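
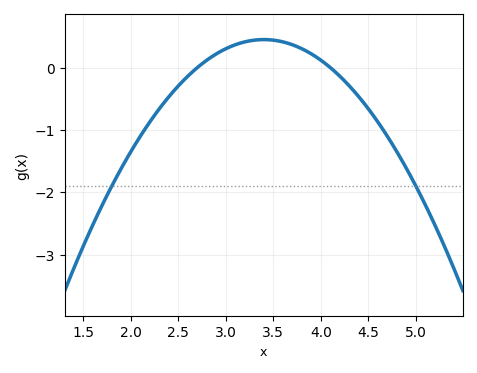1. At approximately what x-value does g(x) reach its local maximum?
3.4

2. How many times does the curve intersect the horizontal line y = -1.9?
2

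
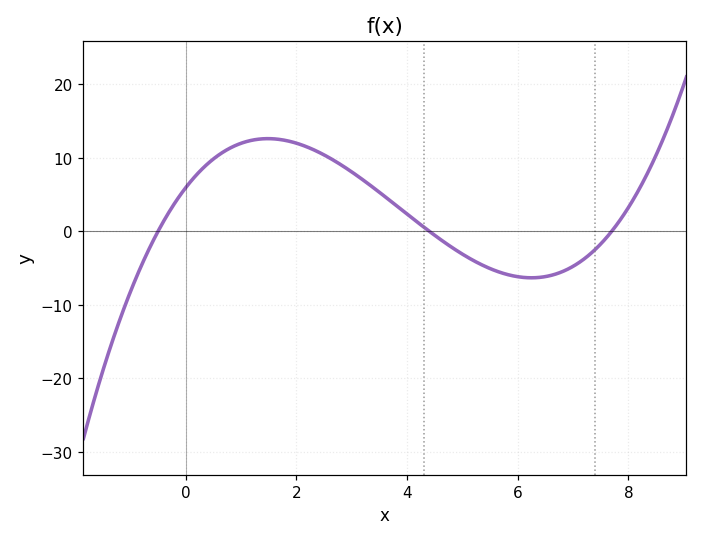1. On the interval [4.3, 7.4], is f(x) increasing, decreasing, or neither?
neither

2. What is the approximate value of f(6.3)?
-6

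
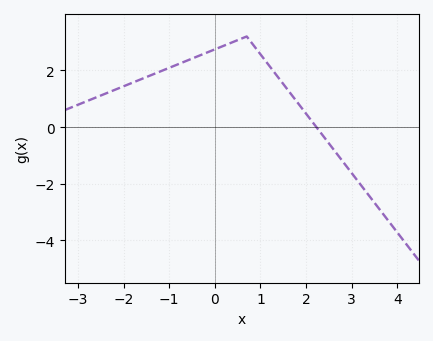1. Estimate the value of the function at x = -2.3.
1.2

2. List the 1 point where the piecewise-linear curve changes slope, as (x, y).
(0.7, 3.2)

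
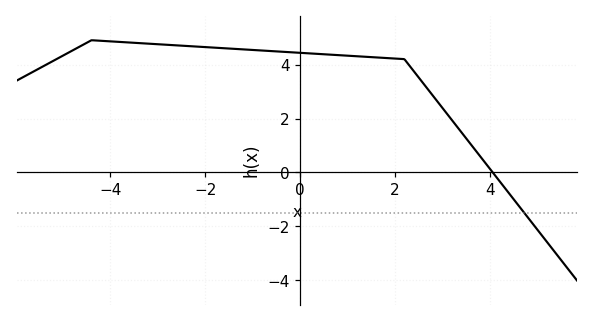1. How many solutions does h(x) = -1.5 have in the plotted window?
1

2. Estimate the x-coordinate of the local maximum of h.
-4.4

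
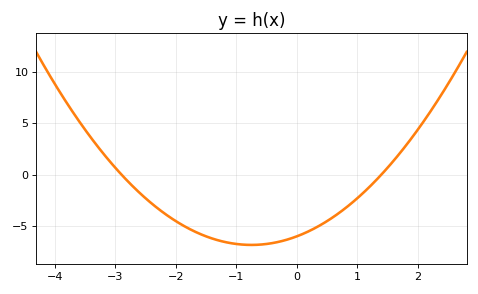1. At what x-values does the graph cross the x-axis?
-2.9, 1.4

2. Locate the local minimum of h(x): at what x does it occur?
-0.75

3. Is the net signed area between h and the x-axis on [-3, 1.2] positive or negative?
negative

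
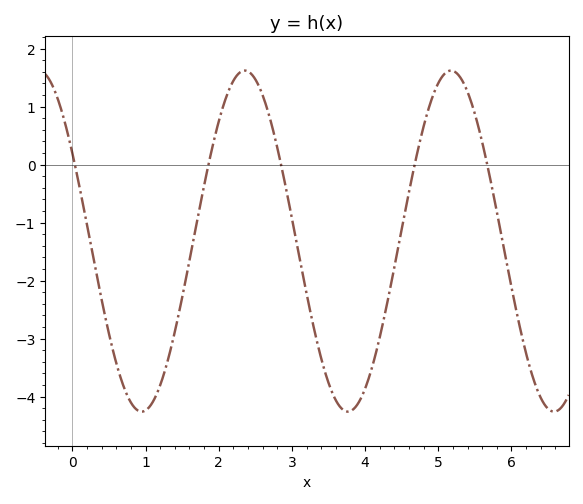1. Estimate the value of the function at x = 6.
-2.11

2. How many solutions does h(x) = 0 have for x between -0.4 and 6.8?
5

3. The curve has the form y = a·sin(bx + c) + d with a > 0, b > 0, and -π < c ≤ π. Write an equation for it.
y = 2.94sin(2.23x + 2.6) - 1.32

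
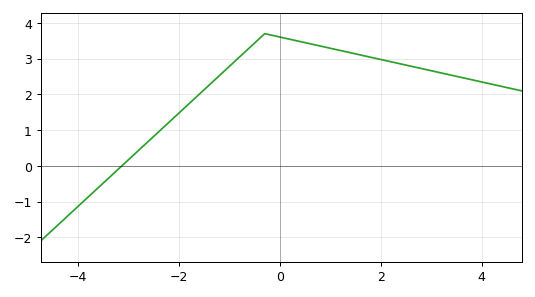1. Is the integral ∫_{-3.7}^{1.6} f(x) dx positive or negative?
positive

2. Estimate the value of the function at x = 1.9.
3.01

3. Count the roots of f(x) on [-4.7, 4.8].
1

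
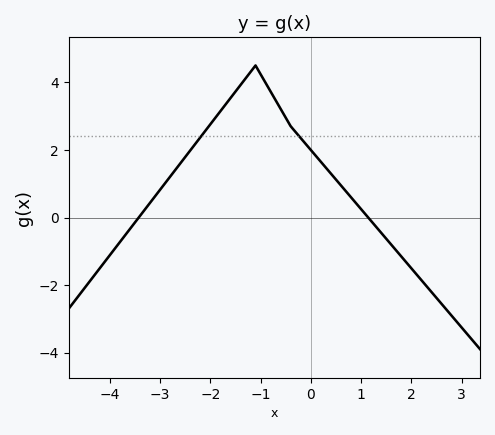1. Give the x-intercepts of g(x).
-3.42, 1.14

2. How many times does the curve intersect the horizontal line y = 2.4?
2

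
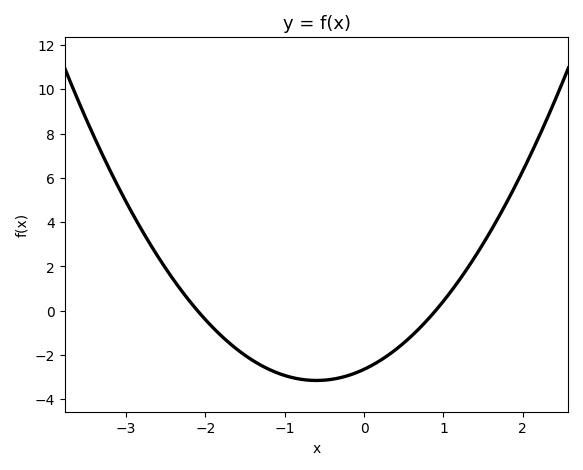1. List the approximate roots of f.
-2.1, 0.9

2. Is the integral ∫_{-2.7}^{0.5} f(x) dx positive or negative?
negative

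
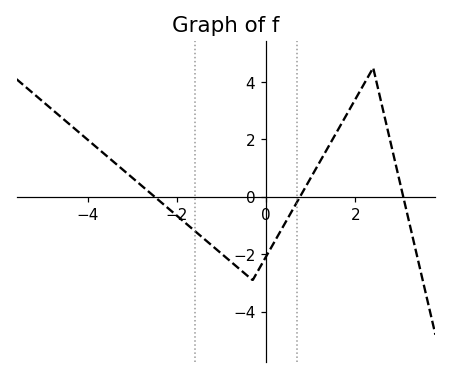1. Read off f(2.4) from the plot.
4.4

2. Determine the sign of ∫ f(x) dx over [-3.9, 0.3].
negative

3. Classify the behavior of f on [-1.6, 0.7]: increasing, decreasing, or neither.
neither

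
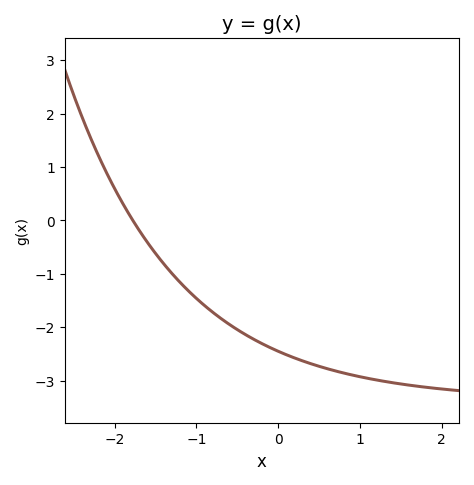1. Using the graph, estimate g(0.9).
-2.89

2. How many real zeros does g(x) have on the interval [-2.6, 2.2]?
1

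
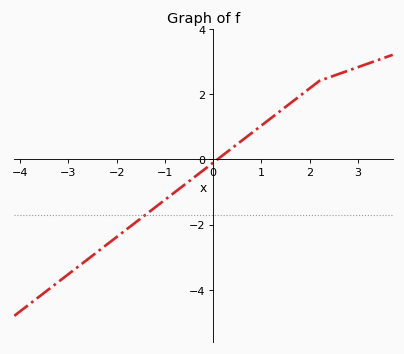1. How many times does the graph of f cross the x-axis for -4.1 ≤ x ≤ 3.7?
1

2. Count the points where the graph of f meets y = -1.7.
1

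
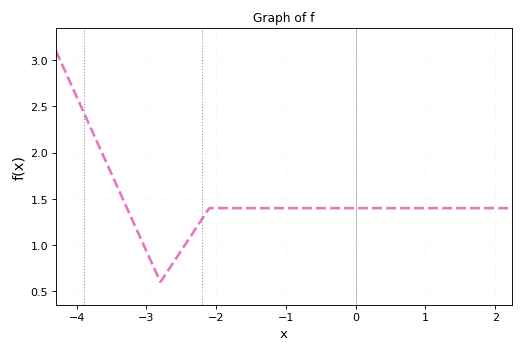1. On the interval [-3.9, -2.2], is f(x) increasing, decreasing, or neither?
neither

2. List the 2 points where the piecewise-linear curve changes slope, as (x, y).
(-2.8, 0.6); (-2.1, 1.4)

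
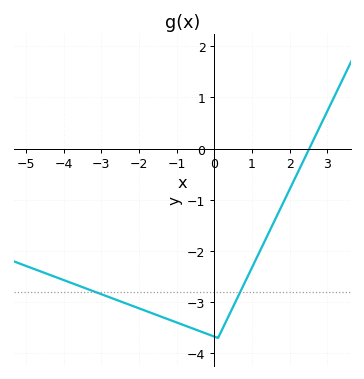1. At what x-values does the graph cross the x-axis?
2.52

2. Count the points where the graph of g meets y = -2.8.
2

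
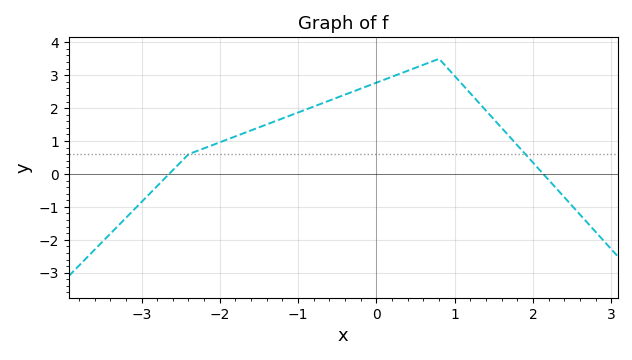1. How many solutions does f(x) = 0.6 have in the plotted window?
2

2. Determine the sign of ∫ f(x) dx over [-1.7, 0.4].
positive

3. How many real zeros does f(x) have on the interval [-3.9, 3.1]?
2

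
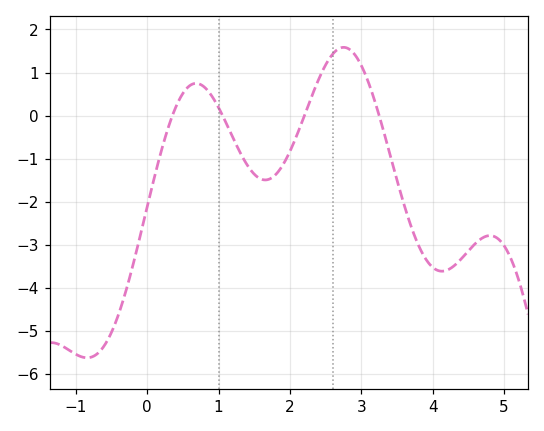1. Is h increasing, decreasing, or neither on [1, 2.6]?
neither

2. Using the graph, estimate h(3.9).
-3.32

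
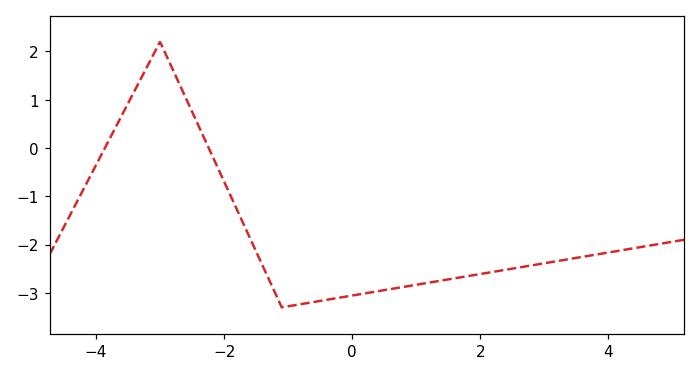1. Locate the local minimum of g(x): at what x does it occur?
-1.1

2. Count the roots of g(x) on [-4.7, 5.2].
2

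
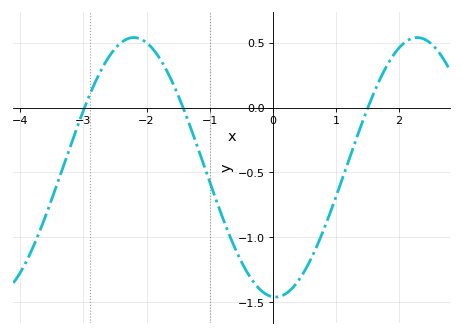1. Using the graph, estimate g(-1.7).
0.3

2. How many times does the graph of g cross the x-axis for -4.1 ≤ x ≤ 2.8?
3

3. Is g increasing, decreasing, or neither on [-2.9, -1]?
neither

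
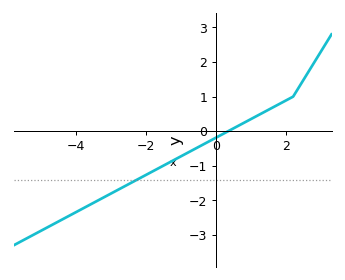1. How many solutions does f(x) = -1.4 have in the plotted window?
1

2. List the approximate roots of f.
0.4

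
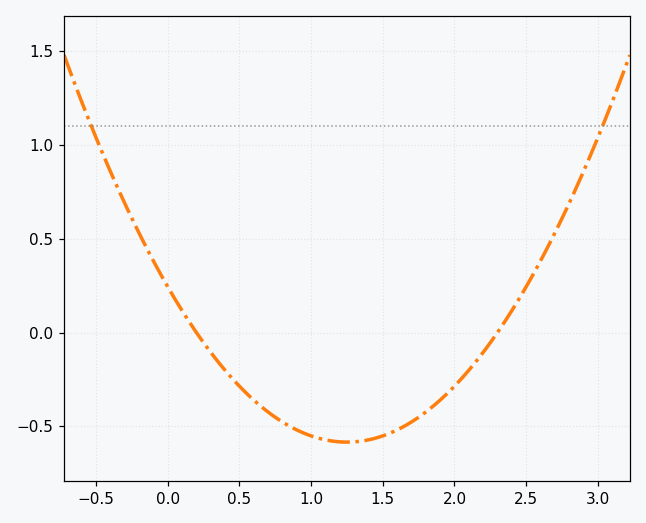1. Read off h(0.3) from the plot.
-0.1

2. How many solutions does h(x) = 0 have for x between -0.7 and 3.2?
2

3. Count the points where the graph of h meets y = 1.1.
2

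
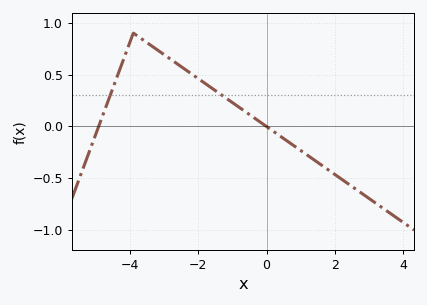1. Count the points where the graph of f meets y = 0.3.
2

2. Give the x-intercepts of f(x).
-4.91, -0.006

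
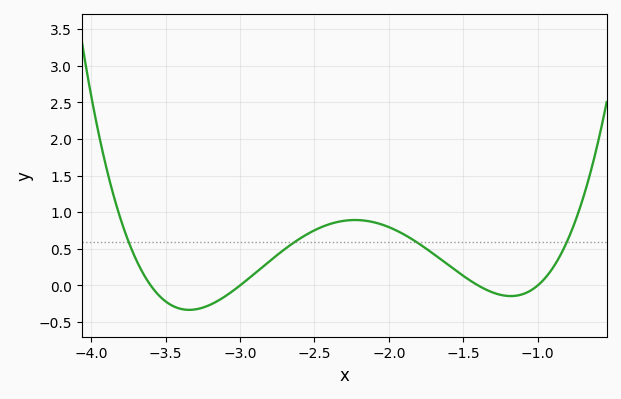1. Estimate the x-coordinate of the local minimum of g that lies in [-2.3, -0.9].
-1.18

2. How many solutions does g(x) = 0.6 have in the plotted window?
4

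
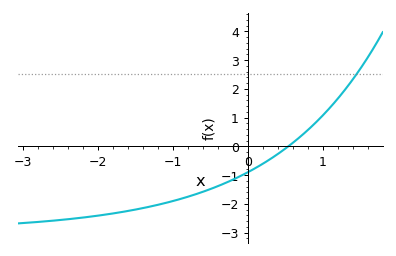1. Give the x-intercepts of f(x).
0.54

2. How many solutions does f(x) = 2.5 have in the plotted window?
1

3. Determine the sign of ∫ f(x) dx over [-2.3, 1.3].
negative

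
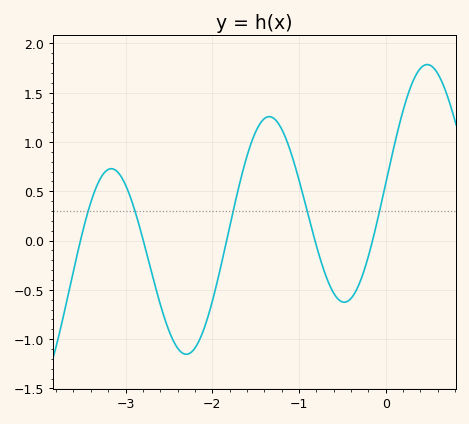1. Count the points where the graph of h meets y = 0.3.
5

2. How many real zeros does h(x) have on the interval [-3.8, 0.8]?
5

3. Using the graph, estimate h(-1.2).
1.15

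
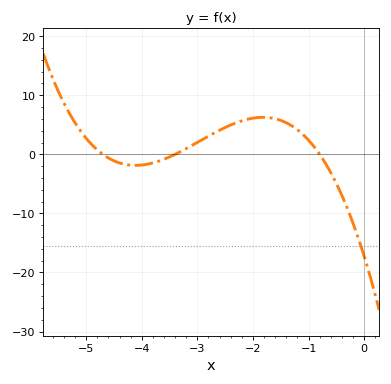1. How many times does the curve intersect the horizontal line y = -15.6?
1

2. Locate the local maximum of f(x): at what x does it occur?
-1.8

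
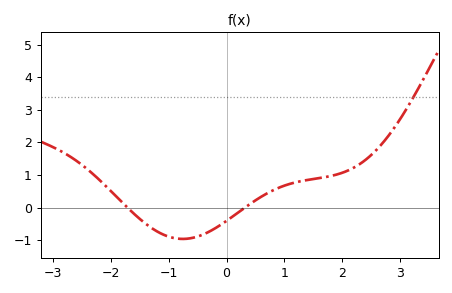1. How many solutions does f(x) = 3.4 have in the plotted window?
1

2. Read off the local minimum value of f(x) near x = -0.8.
-1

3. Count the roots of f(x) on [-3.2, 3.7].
2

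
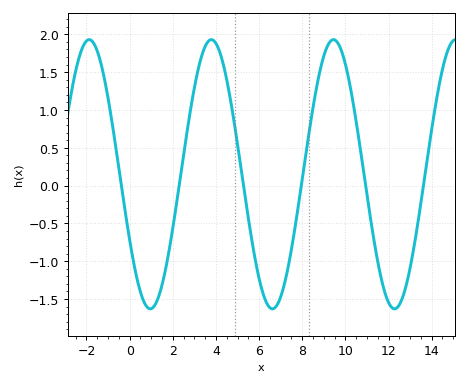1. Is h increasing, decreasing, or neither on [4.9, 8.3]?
neither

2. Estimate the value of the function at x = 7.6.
-0.671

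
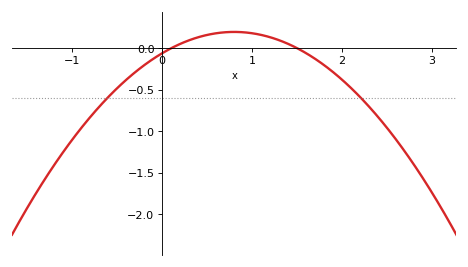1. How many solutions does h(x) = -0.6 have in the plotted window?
2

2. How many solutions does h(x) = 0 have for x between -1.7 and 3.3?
2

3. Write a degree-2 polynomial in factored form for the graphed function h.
y = -0.4(x - 0.1)(x - 1.5)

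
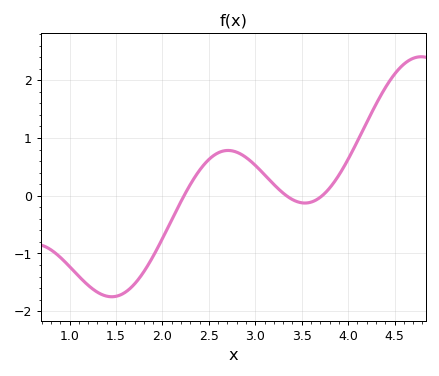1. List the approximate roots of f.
2.23, 3.34, 3.72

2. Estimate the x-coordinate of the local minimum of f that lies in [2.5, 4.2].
3.53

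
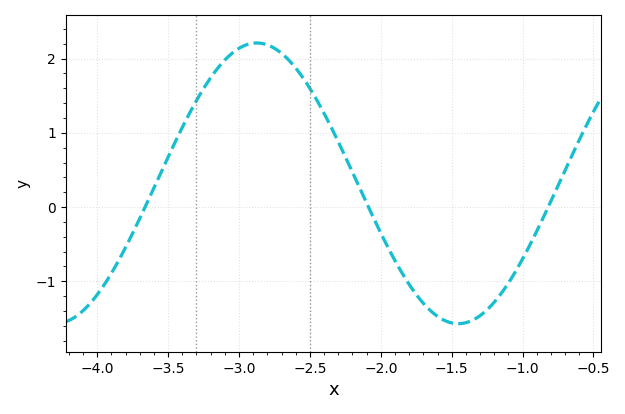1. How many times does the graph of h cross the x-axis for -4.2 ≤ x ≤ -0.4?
3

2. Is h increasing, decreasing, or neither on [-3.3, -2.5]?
neither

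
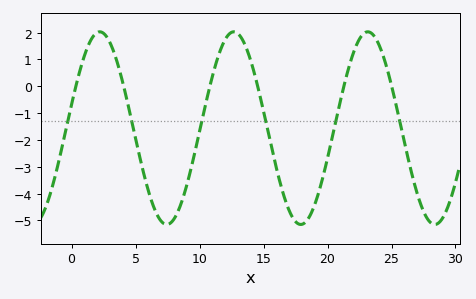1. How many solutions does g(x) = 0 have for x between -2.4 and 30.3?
6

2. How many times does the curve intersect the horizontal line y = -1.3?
6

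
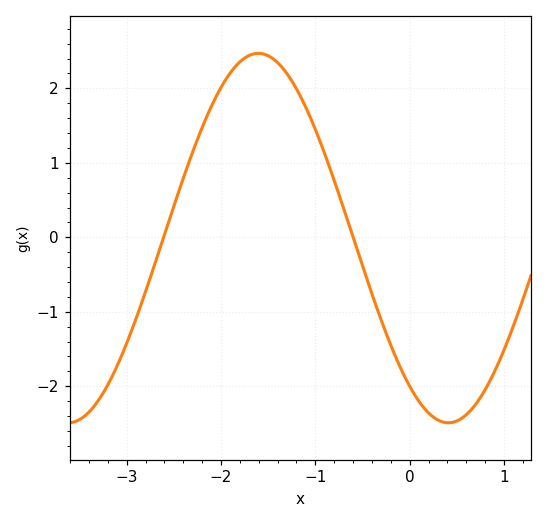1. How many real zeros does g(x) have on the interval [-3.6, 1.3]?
2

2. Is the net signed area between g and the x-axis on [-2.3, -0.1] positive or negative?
positive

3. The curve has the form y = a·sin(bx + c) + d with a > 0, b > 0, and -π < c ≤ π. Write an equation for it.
y = 2.48sin(1.6x - 2.2) - 0.01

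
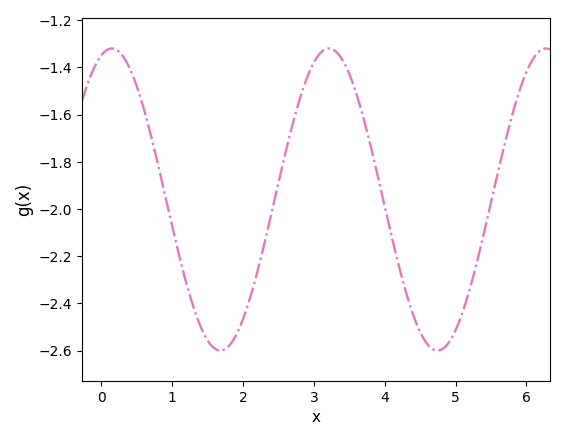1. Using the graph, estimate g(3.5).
-1.43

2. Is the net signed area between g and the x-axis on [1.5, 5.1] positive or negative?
negative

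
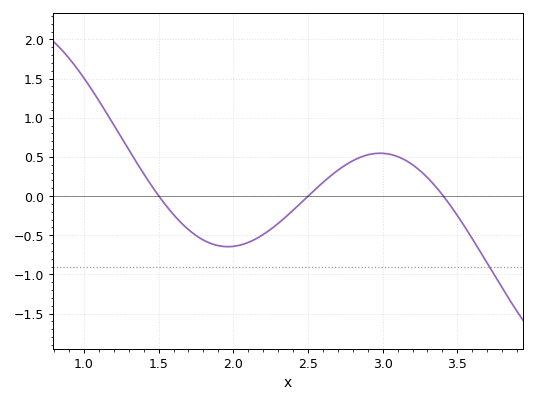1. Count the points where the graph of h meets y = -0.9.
1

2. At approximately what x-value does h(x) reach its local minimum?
1.96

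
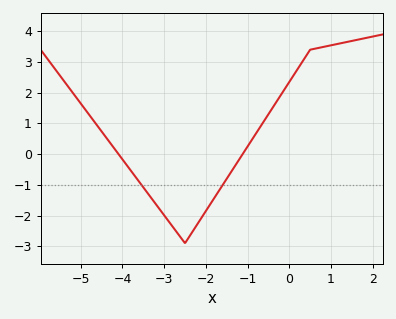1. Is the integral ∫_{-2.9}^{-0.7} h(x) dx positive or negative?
negative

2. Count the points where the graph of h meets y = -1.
2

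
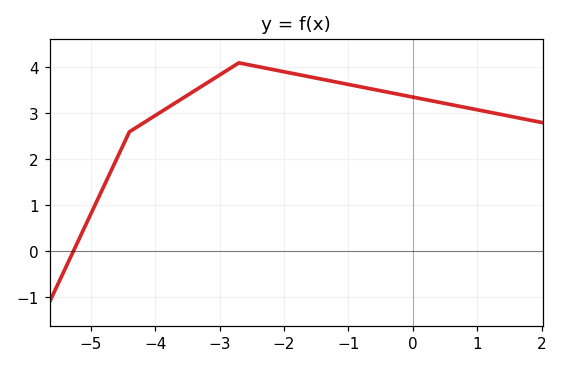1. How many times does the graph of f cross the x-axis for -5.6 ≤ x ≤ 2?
1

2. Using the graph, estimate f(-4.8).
1.4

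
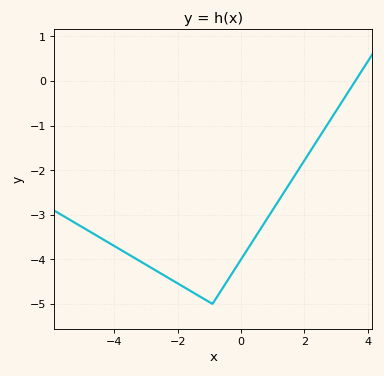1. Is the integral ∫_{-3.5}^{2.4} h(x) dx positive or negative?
negative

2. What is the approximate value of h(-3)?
-4.12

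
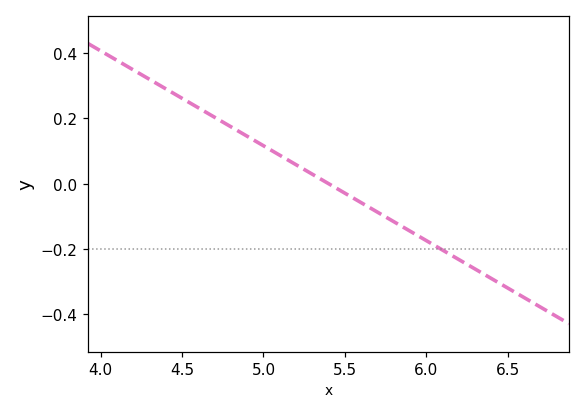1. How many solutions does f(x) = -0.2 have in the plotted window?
1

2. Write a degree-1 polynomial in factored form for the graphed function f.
y = -0.29(x - 5.4)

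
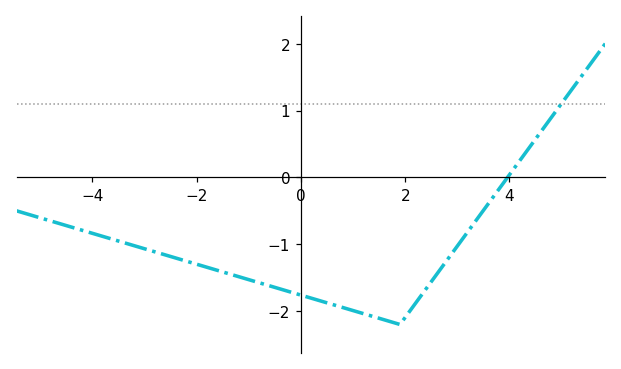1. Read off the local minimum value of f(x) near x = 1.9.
-2.2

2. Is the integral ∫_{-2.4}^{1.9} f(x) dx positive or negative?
negative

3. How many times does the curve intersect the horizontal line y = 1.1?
1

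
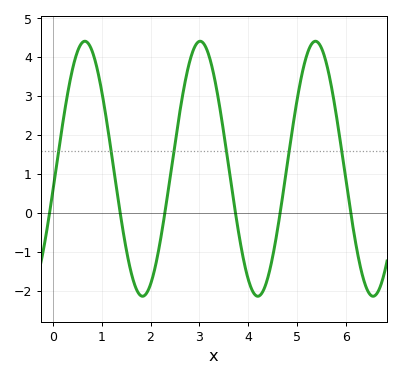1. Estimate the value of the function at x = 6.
0.875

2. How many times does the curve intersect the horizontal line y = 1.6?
6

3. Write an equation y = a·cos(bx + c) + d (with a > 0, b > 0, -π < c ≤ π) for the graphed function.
y = 3.27cos(2.66x - 1.74) + 1.14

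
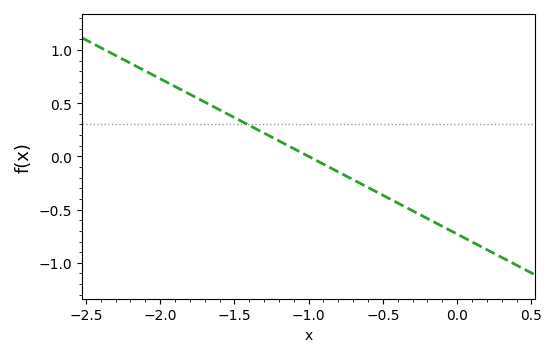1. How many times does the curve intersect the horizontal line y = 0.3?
1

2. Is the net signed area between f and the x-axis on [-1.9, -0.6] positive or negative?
positive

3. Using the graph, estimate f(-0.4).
-0.45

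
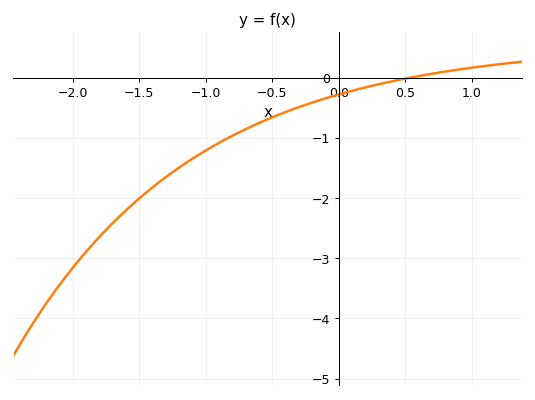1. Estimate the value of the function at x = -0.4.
-0.6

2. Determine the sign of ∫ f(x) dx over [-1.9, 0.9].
negative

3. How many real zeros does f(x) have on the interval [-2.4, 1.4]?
1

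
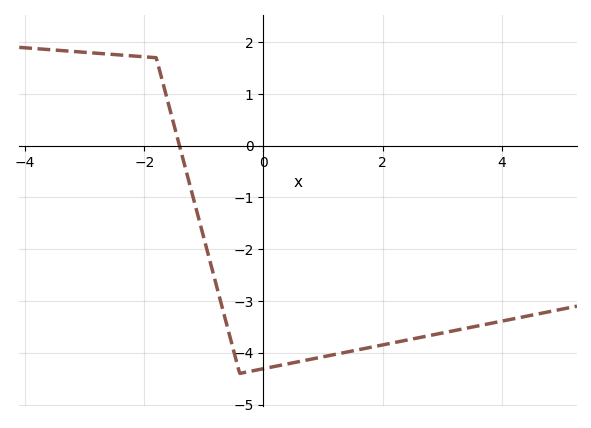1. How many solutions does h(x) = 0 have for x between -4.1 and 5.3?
1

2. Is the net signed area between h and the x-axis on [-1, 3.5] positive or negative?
negative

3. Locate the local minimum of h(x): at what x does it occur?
-0.4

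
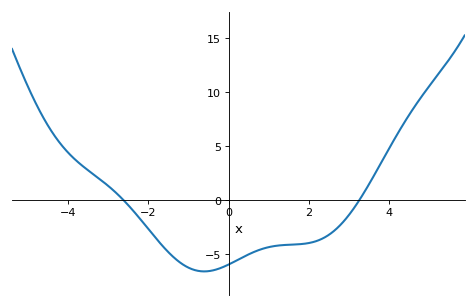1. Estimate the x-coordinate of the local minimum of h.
-0.6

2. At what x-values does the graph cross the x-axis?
-2.6, 3.2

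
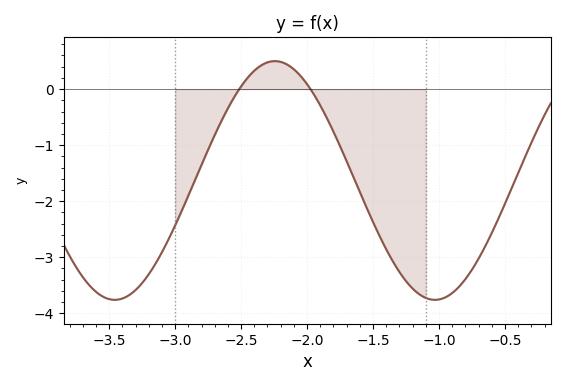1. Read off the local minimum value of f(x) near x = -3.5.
-3.8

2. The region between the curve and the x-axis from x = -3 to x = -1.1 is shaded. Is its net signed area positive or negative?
negative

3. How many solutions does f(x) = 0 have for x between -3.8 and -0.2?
2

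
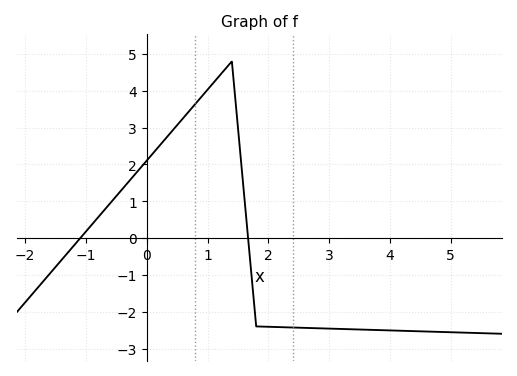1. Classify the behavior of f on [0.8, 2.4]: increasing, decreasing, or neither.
neither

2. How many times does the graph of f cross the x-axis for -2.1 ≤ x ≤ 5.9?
2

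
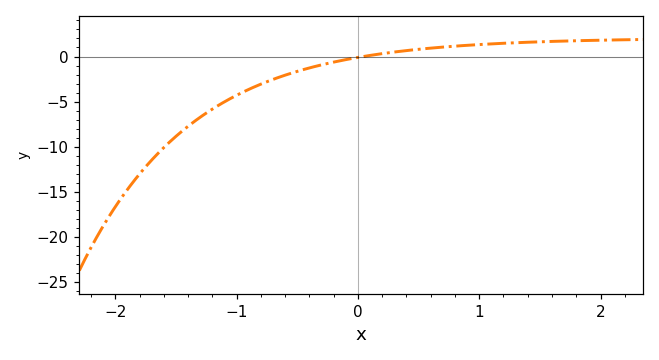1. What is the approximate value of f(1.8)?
2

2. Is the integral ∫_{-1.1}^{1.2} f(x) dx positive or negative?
negative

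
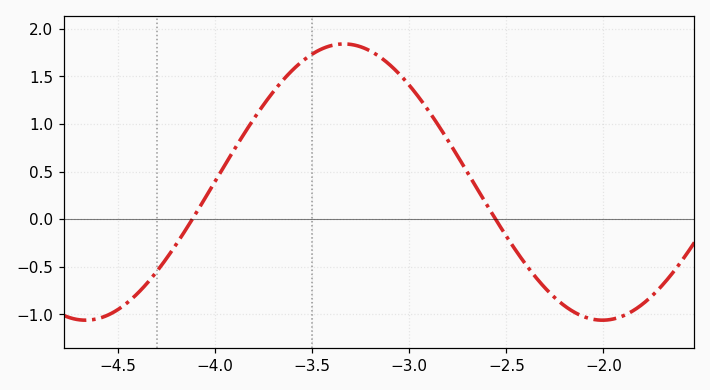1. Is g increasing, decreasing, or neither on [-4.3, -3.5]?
increasing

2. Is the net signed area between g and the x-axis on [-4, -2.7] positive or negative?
positive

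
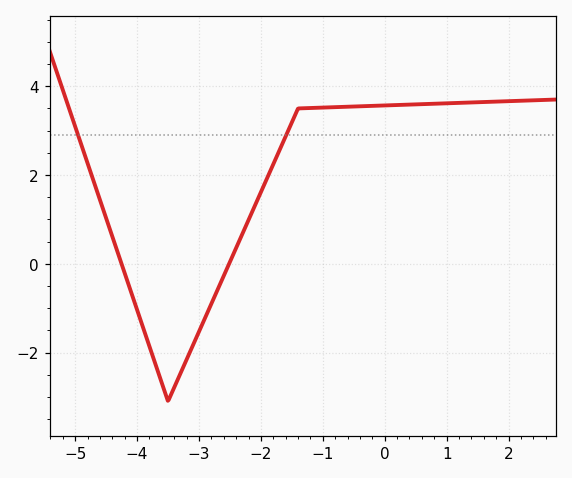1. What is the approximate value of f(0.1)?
3.6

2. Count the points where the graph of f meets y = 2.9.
2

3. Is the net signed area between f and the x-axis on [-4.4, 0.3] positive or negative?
positive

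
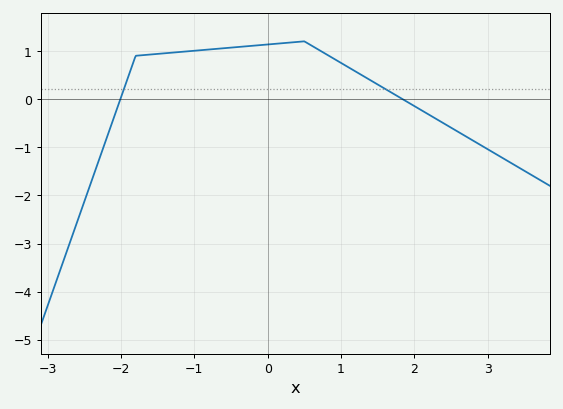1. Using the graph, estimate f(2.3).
-0.414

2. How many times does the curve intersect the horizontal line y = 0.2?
2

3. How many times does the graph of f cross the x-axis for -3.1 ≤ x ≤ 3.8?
2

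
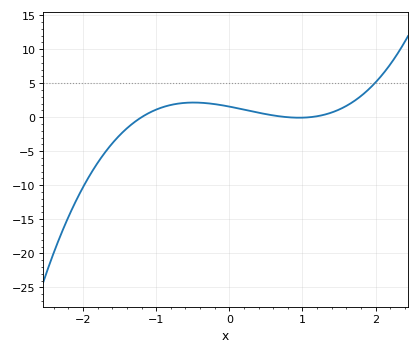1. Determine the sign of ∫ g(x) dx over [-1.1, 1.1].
positive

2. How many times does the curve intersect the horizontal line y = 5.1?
1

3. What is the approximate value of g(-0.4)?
2.13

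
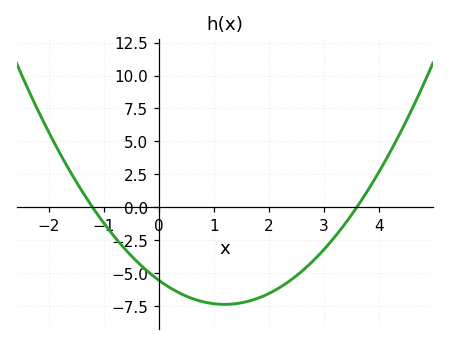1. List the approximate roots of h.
-1.2, 3.6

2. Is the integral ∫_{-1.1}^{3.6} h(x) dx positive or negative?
negative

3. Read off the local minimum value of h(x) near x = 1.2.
-7.5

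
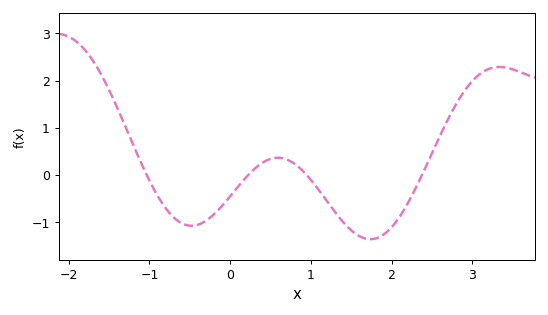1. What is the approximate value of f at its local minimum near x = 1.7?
-1.36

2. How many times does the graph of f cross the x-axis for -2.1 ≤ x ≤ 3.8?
4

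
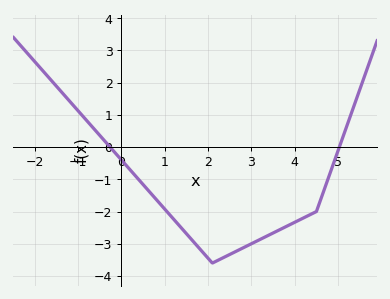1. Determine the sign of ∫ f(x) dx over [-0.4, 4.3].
negative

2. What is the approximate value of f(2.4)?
-3.4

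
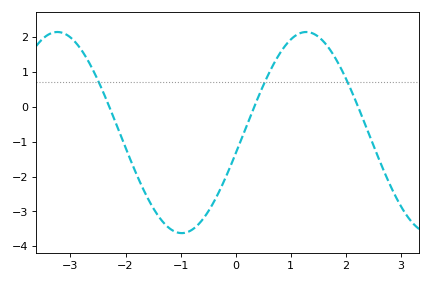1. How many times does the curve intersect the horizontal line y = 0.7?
3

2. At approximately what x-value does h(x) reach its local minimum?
-0.979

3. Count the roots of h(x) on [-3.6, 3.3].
3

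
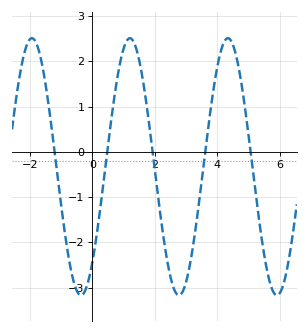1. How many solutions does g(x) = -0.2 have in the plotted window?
5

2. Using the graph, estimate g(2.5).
-2.76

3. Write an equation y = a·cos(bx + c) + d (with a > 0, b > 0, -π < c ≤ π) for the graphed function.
y = 2.84cos(2x - 2.4) - 0.33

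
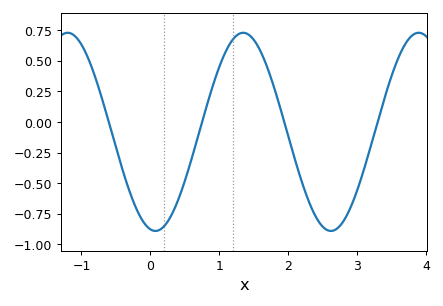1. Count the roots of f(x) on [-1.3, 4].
4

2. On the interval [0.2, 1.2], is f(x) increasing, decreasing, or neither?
increasing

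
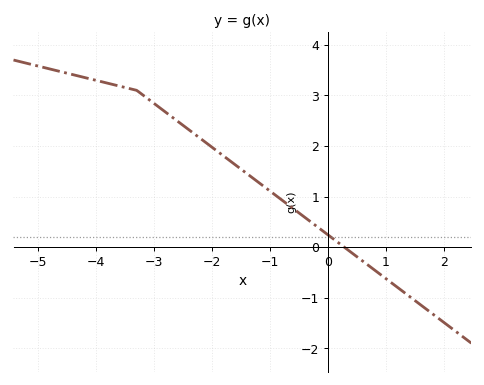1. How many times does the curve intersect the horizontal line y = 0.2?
1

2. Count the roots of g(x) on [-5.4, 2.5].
1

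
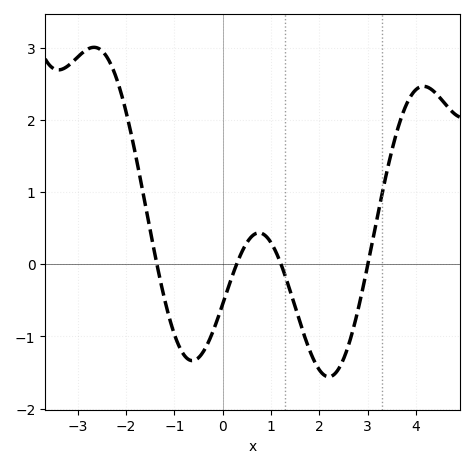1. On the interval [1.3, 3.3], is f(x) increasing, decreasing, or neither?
neither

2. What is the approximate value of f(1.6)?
-0.8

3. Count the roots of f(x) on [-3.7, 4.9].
4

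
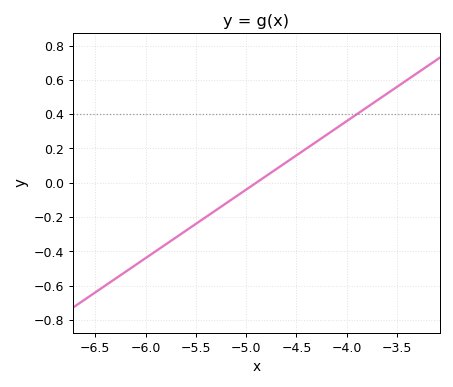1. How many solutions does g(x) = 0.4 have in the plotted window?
1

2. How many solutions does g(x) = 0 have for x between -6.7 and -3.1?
1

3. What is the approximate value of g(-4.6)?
0.12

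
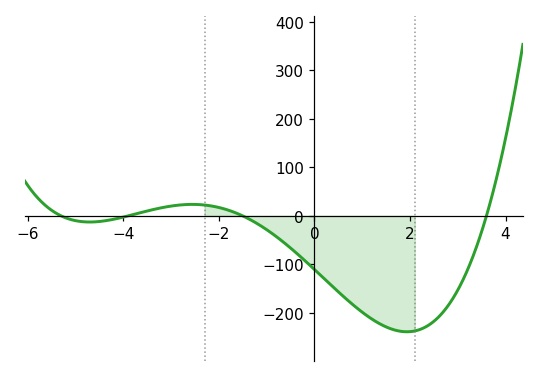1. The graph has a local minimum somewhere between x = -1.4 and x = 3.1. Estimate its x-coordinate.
2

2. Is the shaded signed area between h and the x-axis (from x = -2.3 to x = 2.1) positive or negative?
negative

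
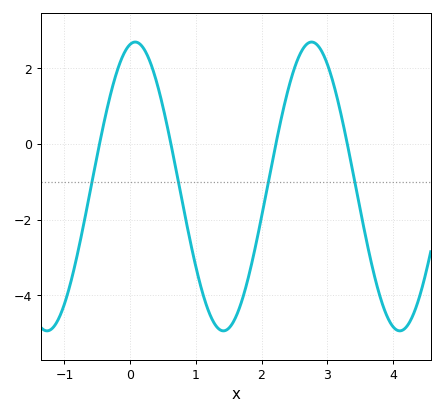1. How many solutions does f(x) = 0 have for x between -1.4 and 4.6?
4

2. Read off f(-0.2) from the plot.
2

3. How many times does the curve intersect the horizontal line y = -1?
4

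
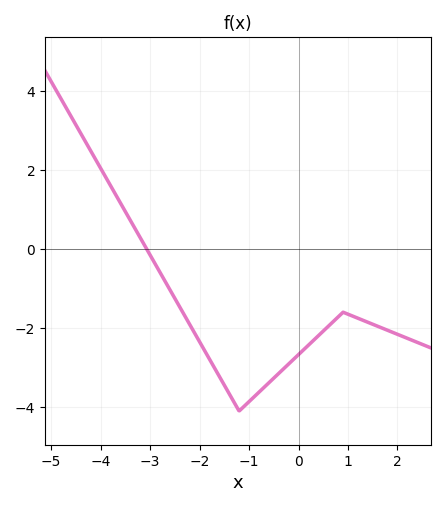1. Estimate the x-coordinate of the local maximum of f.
0.902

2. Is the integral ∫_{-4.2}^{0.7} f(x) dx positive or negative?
negative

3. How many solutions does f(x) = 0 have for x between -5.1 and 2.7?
1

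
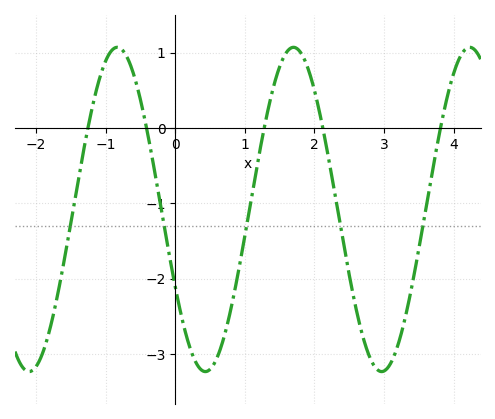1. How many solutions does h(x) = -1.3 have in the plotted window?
5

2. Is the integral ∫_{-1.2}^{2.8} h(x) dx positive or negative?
negative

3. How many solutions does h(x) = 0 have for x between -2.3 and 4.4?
5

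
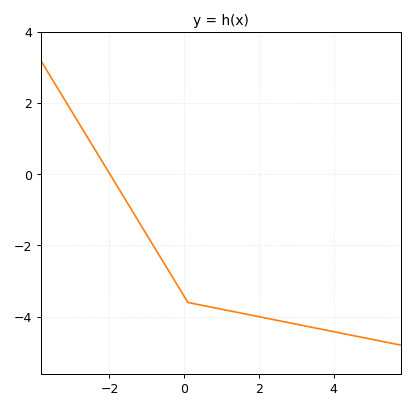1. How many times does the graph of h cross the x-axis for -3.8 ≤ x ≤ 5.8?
1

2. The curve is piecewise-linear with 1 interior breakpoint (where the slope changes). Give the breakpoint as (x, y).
(0.1, -3.6)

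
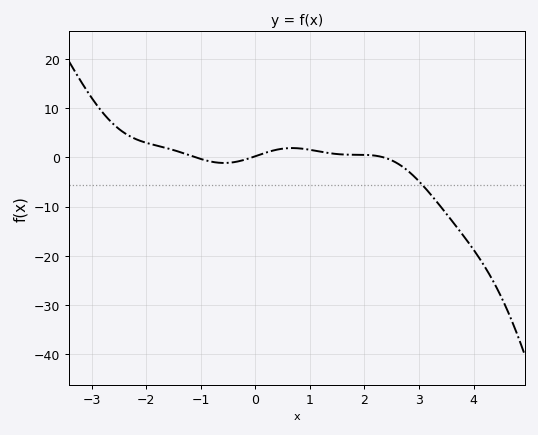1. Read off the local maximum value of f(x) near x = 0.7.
1.91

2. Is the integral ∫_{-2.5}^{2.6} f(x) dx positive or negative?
positive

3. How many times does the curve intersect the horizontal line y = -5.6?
1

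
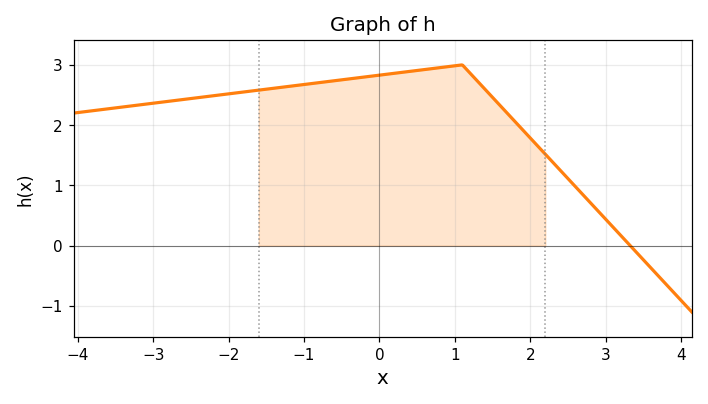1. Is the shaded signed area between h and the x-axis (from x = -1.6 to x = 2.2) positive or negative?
positive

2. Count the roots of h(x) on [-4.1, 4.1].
1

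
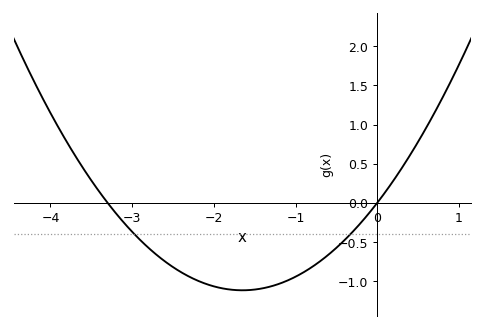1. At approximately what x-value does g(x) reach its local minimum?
-1.6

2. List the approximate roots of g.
-3.3, 0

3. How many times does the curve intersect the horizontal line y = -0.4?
2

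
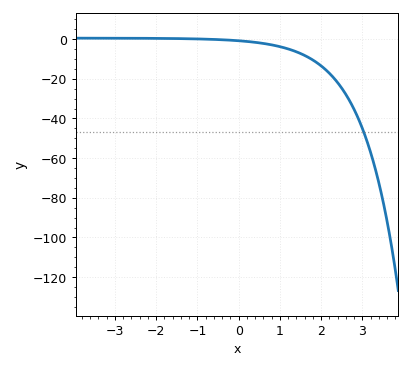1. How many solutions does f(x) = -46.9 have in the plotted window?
1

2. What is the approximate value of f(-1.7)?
0.352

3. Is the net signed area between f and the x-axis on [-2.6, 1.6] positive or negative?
negative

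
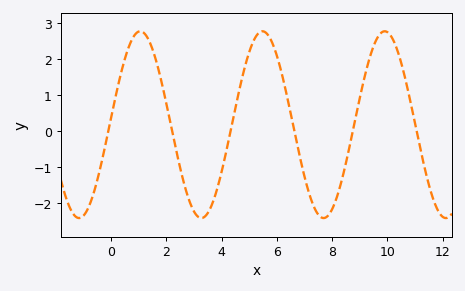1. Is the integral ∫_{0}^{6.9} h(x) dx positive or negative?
positive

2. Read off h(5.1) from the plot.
2.41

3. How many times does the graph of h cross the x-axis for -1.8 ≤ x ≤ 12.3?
6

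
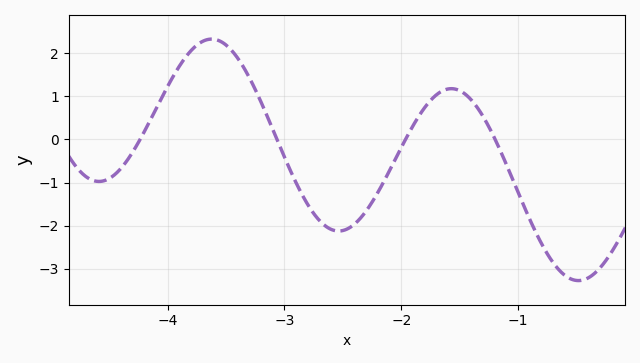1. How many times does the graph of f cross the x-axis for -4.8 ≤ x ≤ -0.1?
4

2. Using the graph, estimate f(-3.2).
0.861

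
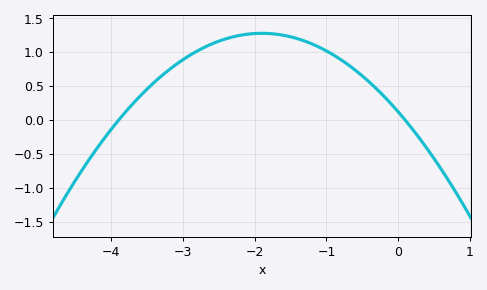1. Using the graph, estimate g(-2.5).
1.16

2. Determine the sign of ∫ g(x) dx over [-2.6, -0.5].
positive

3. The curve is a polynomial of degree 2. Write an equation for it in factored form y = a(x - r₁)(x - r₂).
y = -0.32(x + 3.9)(x - 0.1)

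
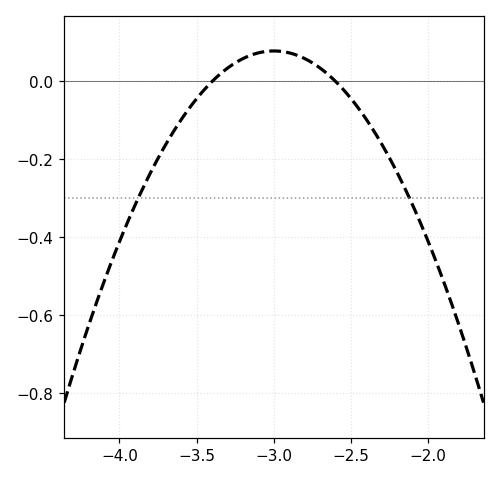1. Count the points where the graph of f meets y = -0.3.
2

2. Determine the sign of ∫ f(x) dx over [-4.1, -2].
negative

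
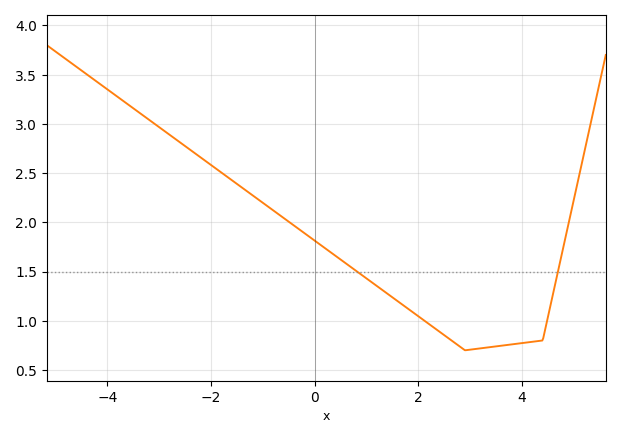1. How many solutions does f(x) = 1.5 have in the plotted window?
2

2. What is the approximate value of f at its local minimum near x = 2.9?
0.7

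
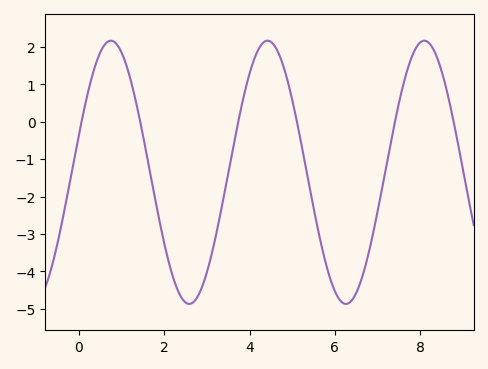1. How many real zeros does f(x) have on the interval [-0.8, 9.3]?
6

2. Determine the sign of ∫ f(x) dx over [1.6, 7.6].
negative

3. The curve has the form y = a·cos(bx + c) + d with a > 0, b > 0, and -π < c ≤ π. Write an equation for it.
y = 3.52cos(1.7x - 1.3) - 1.35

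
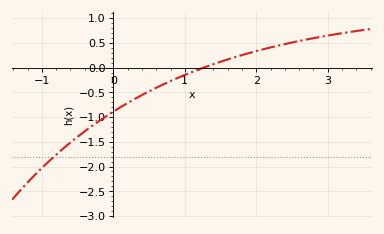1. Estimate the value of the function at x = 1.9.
0.3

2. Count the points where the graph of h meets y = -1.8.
1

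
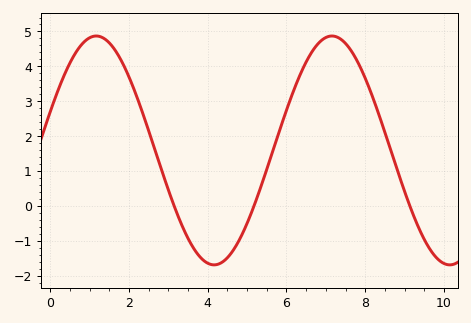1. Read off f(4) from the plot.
-1.6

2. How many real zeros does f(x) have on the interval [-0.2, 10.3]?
3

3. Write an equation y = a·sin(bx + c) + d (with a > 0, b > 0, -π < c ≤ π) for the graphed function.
y = 3.28sin(1.1x + 0.34) + 1.59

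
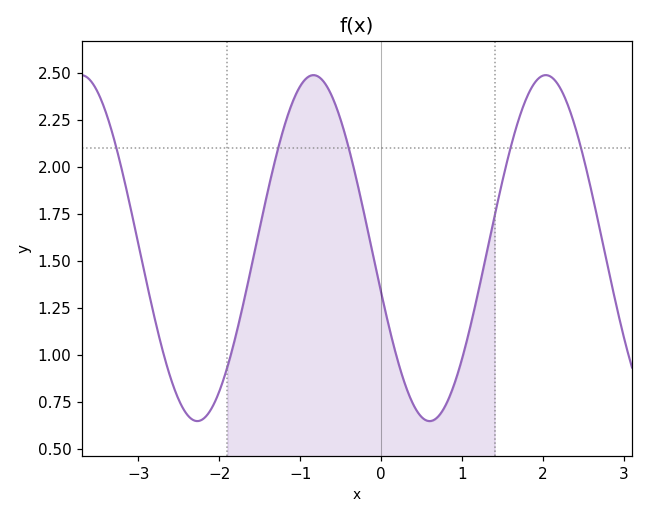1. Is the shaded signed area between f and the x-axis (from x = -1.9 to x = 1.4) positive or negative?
positive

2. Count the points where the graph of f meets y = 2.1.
5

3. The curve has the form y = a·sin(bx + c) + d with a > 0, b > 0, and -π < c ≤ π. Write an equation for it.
y = 0.92sin(2.2x - 2.9) + 1.57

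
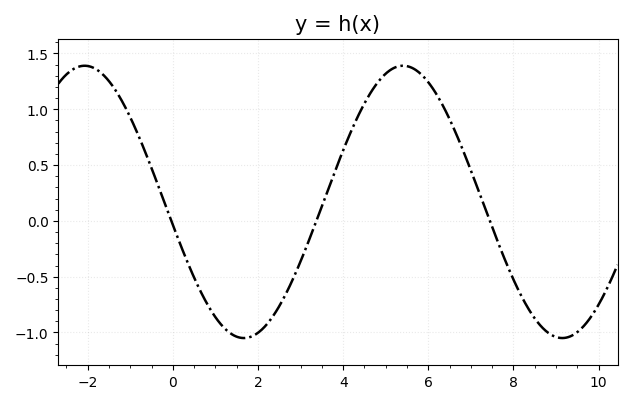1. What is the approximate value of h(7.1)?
0.35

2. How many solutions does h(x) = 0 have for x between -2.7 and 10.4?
3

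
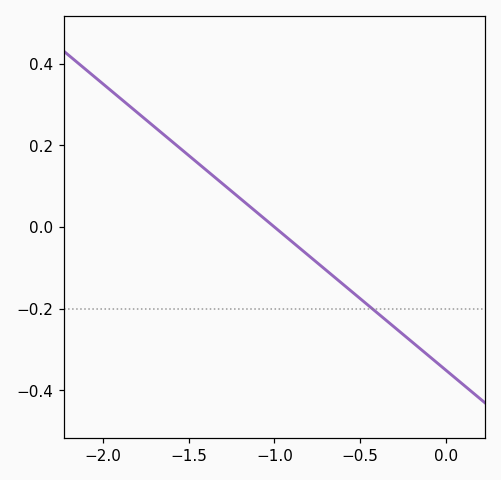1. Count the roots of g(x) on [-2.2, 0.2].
1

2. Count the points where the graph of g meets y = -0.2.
1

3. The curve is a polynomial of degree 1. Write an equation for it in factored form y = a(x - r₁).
y = -0.35(x + 1)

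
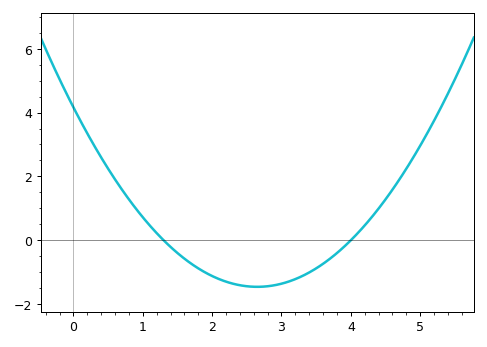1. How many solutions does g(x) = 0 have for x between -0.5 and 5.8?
2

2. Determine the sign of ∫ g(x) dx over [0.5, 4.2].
negative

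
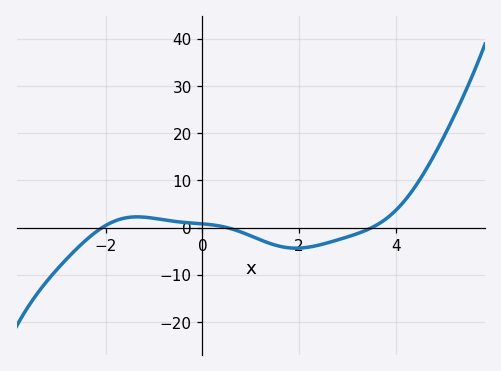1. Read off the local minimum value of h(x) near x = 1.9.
-4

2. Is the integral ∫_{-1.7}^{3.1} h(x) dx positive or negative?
negative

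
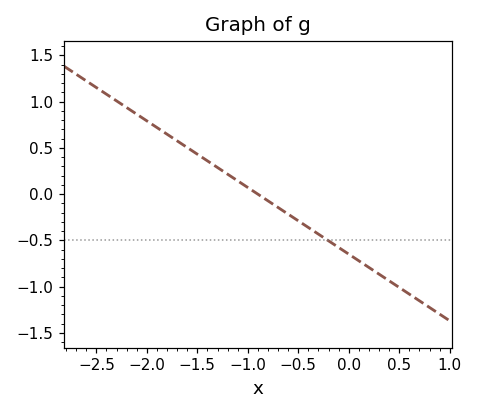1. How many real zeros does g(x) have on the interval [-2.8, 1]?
1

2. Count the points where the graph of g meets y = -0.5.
1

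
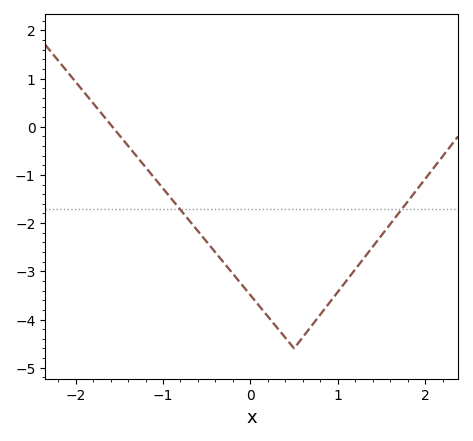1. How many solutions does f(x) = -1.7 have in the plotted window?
2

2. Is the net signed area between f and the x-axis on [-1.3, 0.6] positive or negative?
negative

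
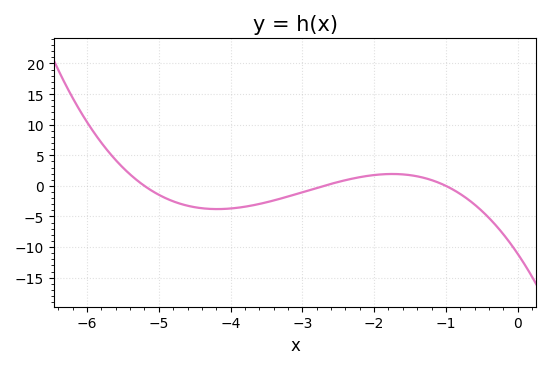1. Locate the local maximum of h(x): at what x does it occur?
-1.7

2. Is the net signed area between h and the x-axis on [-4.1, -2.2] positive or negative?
negative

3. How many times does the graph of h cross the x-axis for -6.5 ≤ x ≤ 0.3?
3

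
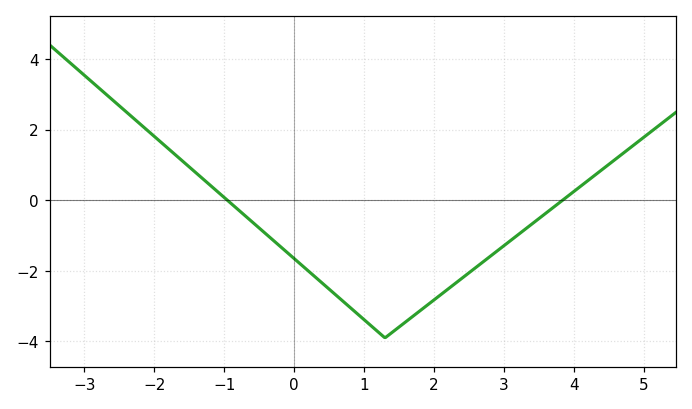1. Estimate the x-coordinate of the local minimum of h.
1.3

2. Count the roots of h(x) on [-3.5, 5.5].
2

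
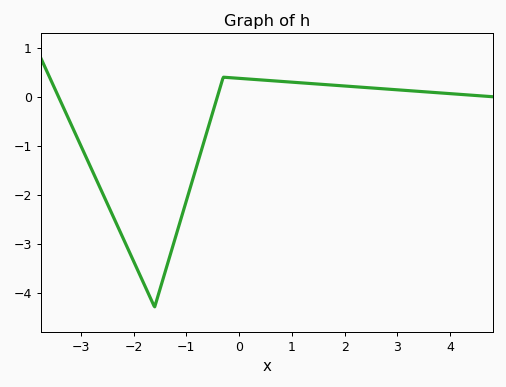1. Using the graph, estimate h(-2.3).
-2.65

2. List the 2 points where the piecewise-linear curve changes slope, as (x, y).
(-1.6, -4.3); (-0.3, 0.4)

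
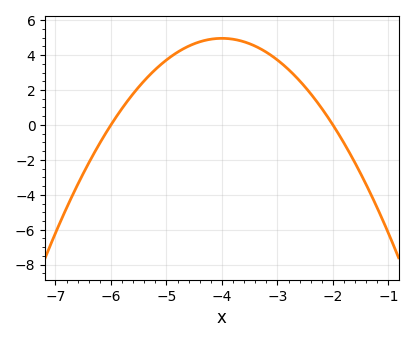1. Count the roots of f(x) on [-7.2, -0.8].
2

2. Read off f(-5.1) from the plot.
3.46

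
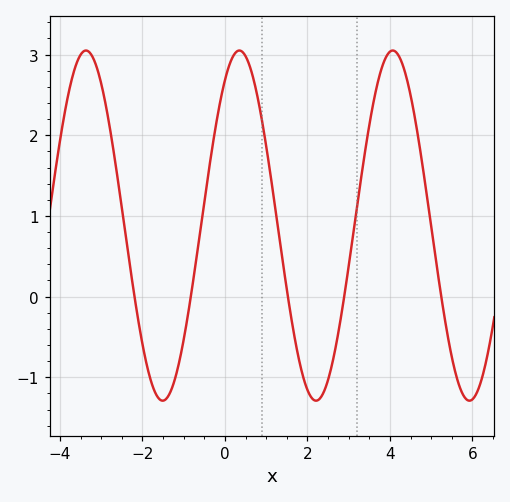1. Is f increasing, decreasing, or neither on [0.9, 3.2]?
neither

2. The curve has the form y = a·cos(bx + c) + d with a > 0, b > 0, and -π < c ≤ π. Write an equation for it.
y = 2.17cos(1.69x - 0.592) + 0.88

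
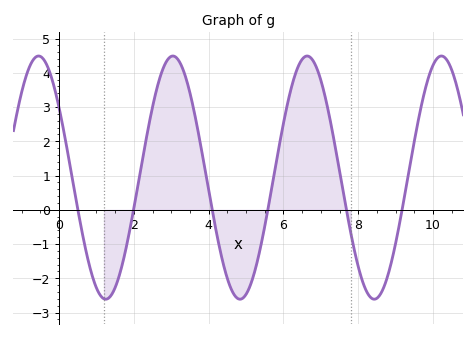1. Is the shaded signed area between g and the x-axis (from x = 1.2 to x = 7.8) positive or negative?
positive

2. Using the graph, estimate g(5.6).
0.1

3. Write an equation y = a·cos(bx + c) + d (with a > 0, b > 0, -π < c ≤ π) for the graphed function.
y = 3.55cos(1.8x + 0.96) + 0.94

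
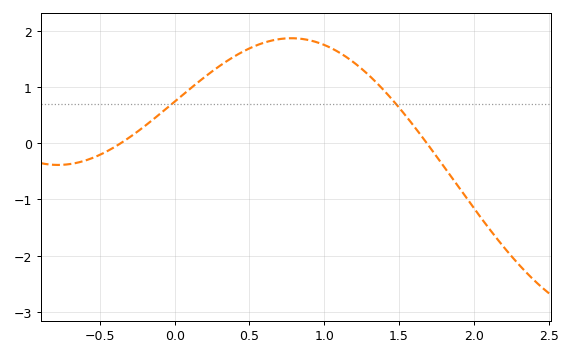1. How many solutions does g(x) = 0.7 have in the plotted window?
2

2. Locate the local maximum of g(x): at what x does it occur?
0.78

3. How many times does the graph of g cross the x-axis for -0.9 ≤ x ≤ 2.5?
2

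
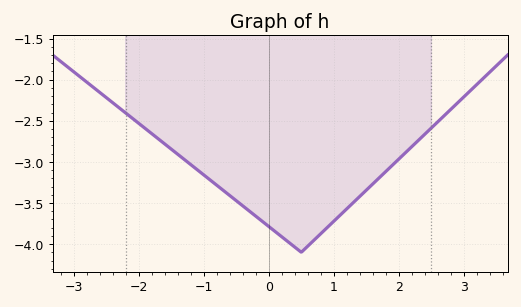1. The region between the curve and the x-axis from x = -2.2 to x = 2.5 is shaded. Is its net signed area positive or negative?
negative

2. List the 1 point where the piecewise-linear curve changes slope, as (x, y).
(0.5, -4.1)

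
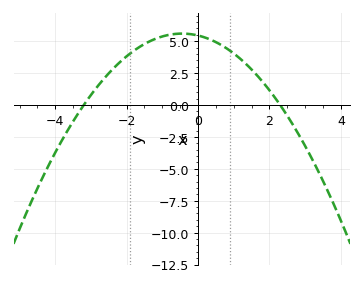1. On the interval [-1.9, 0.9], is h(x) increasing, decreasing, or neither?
neither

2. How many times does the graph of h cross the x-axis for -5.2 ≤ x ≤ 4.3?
2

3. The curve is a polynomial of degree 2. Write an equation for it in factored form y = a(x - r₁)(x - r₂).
y = -0.74(x + 3.2)(x - 2.3)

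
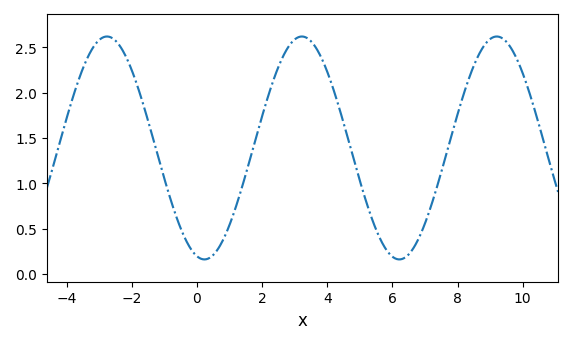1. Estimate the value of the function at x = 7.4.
1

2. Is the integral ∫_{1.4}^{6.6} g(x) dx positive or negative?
positive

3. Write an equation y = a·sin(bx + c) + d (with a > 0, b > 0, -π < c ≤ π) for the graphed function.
y = 1.23sin(1.1x - 1.8) + 1.39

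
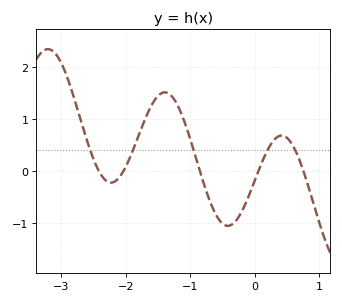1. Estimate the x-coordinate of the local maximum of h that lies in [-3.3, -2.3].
-3.21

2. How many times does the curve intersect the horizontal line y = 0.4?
5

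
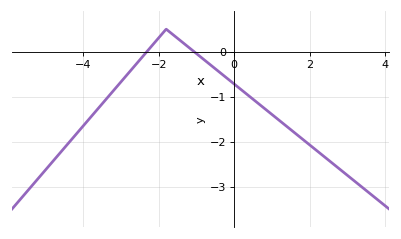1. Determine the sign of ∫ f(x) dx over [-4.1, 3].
negative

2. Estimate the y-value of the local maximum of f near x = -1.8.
0.498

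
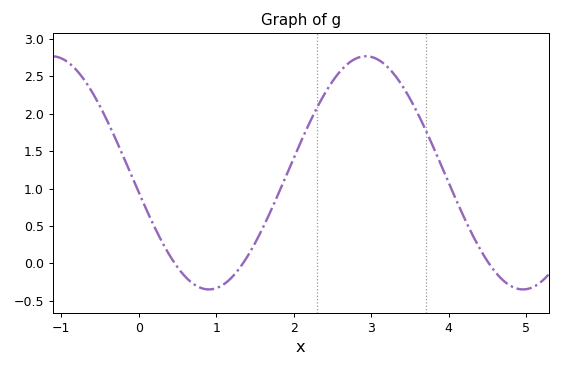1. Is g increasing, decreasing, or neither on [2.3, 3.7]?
neither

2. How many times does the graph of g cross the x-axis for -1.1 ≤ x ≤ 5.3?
3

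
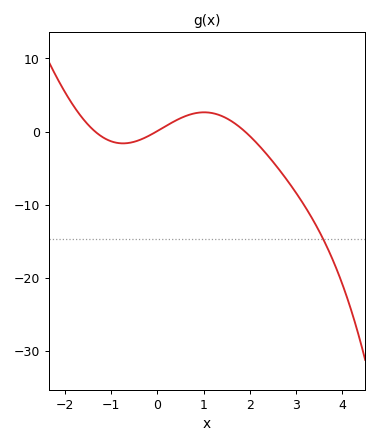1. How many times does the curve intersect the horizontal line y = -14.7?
1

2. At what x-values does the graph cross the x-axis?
-1.3, 0, 1.9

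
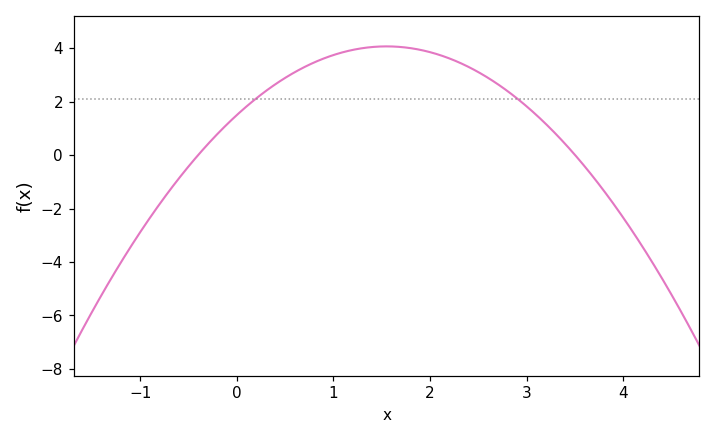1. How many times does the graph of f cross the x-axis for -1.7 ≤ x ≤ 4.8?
2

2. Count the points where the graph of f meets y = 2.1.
2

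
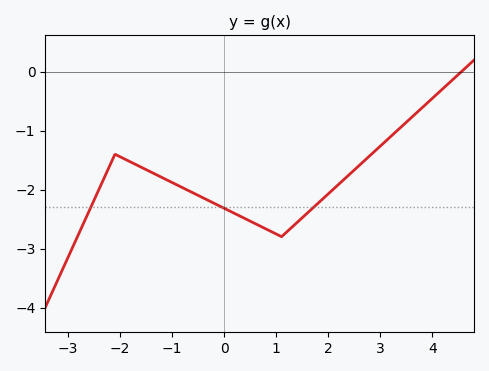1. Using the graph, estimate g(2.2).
-1.91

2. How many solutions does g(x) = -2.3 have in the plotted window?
3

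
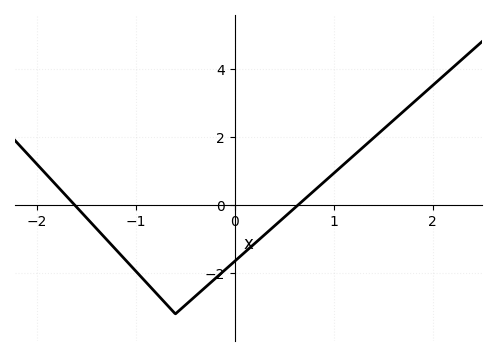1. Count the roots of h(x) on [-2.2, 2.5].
2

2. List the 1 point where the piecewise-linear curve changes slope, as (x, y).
(-0.6, -3.2)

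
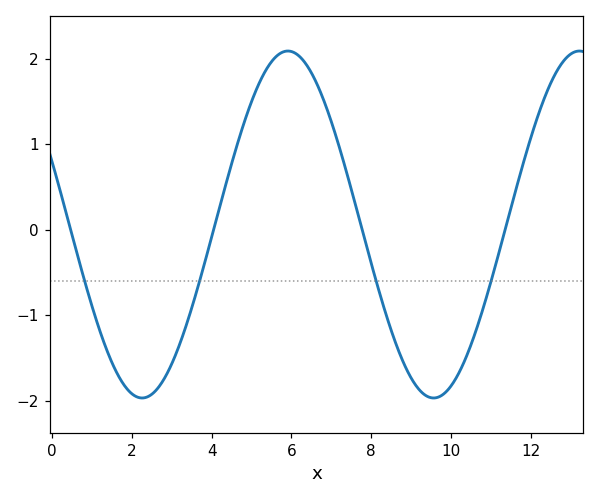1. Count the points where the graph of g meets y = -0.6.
4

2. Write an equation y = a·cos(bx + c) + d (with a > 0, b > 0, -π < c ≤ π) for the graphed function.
y = 2.03cos(0.86x + 1.2) + 0.06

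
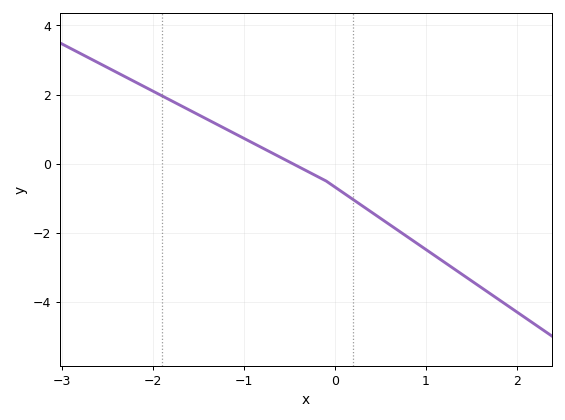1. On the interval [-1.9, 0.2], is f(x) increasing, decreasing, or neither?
decreasing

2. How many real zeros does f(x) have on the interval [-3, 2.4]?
1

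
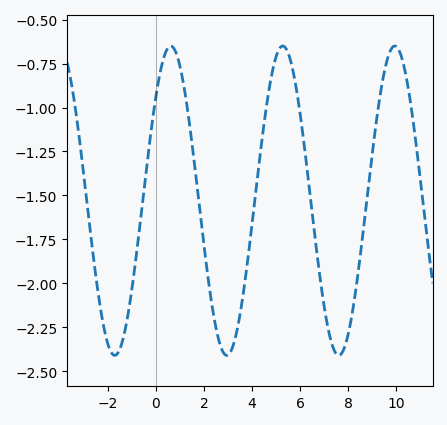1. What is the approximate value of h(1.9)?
-1.65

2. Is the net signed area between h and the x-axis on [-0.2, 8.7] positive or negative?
negative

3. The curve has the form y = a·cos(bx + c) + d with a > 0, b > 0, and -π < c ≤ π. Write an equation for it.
y = 0.88cos(1.4x - 0.84) - 1.53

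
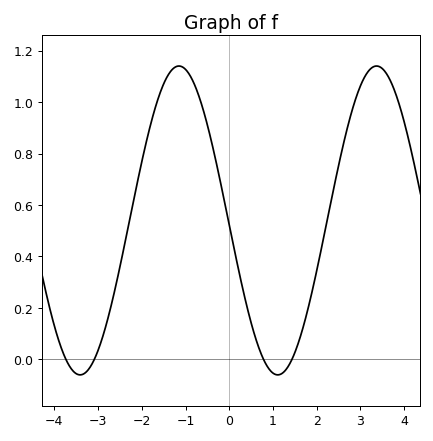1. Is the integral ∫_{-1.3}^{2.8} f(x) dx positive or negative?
positive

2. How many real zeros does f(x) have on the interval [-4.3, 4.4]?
4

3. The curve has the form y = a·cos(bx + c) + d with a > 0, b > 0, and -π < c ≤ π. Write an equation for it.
y = 0.6cos(1.39x + 1.6) + 0.54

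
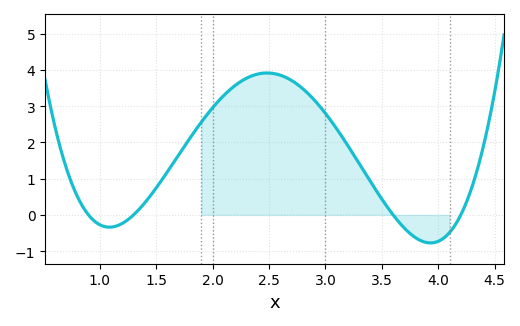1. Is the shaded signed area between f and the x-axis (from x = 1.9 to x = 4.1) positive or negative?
positive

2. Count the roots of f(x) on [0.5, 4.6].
4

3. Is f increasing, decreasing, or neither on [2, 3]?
neither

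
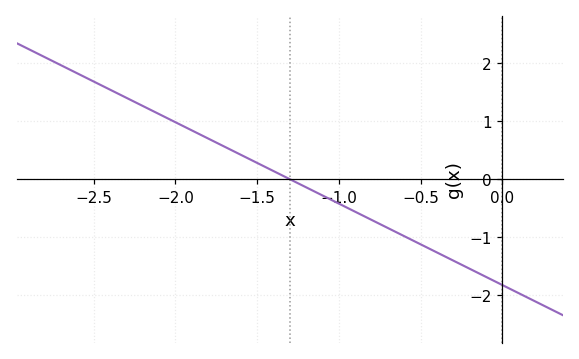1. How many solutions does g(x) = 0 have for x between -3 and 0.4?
1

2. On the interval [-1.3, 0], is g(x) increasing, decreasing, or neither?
decreasing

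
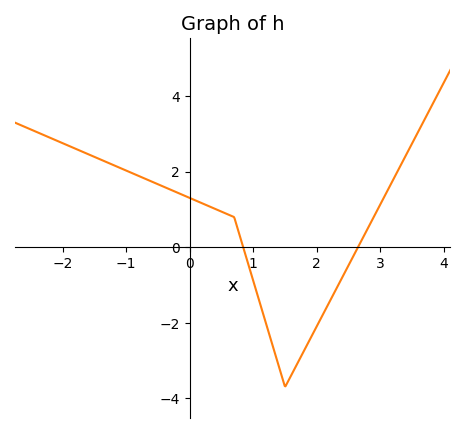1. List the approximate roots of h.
0.842, 2.65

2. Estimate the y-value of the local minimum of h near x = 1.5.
-3.7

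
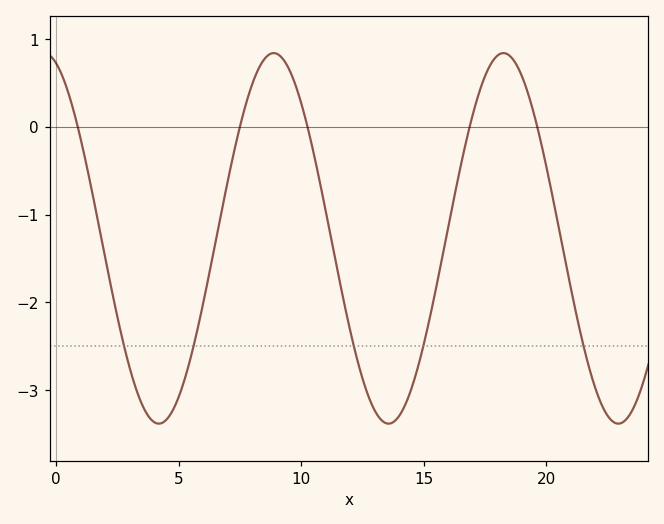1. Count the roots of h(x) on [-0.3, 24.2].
5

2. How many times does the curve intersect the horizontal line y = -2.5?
5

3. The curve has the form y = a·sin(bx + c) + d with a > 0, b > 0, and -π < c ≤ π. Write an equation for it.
y = 2.11sin(0.67x + 1.9) - 1.27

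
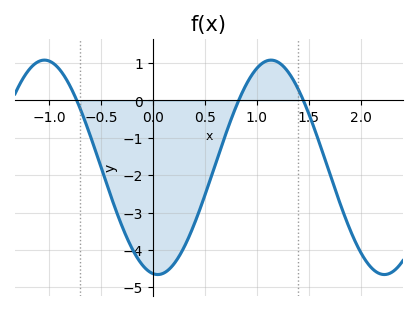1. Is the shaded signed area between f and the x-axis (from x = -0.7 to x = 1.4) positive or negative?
negative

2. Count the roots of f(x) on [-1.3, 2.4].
3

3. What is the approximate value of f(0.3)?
-3.9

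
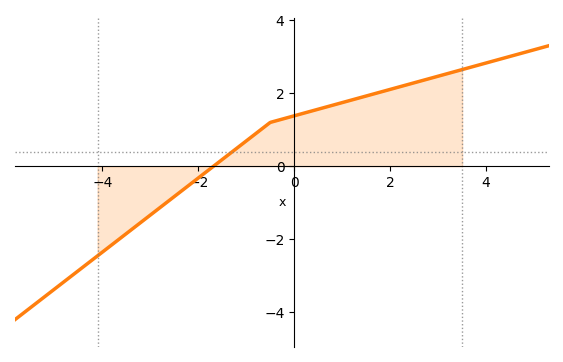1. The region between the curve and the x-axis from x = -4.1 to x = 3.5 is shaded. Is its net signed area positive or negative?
positive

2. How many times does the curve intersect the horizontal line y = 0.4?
1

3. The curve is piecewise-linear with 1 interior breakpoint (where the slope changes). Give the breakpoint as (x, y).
(-0.5, 1.2)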